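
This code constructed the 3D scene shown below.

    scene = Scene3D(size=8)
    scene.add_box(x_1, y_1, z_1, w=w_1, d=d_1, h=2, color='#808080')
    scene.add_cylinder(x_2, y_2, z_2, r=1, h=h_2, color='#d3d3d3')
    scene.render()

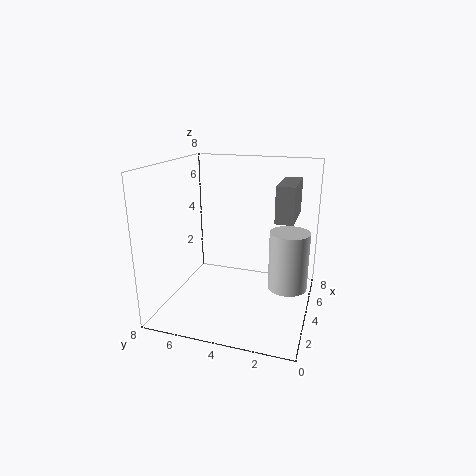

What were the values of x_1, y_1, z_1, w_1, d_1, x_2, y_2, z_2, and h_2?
x_1 = 4, y_1 = 1, z_1 = 5, w_1 = 3, d_1 = 1, x_2 = 3, y_2 = 1, z_2 = 2, h_2 = 3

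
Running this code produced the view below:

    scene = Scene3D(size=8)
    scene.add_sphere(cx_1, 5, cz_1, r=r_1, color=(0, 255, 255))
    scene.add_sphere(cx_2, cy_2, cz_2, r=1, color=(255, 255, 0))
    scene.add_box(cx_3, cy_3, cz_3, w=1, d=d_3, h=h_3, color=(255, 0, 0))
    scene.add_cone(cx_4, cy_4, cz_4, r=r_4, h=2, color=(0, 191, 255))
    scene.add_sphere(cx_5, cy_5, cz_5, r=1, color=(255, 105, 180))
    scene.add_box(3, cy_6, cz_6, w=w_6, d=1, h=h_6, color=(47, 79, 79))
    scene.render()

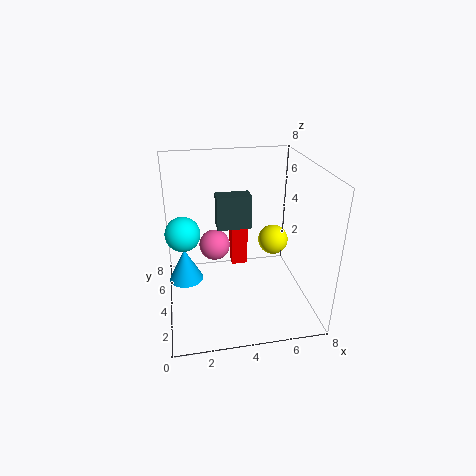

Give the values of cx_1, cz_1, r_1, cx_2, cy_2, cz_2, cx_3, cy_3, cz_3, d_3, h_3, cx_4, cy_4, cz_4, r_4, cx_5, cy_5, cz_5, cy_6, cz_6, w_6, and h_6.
cx_1 = 1, cz_1 = 4, r_1 = 1, cx_2 = 7, cy_2 = 7, cz_2 = 2, cx_3 = 4, cy_3 = 6, cz_3 = 1, d_3 = 1, h_3 = 3, cx_4 = 1, cy_4 = 5, cz_4 = 1, r_4 = 1, cx_5 = 3, cy_5 = 7, cz_5 = 2, cy_6 = 5, cz_6 = 4, w_6 = 2, h_6 = 2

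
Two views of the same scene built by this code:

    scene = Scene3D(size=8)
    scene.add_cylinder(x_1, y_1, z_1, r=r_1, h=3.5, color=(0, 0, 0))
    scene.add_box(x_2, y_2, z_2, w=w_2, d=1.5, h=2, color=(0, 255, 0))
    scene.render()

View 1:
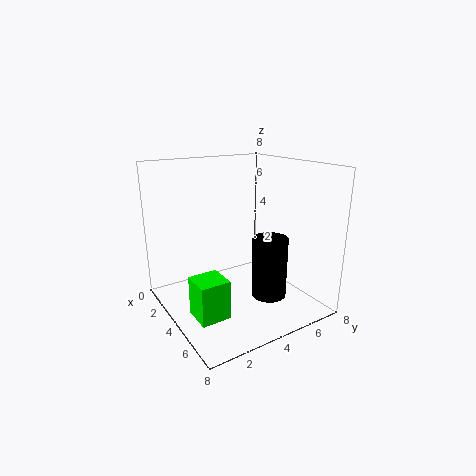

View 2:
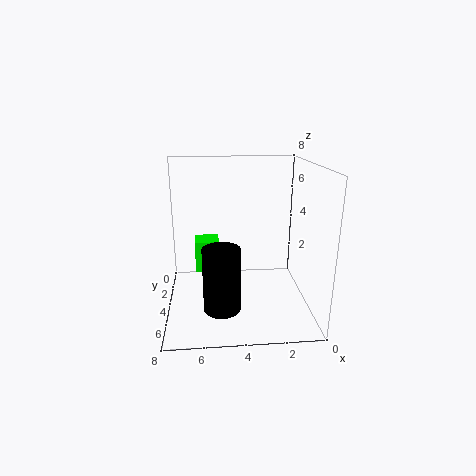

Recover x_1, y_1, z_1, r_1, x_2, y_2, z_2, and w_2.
x_1 = 5; y_1 = 5.5; z_1 = 0.5; r_1 = 1; x_2 = 5; y_2 = 0.5; z_2 = 1; w_2 = 1.5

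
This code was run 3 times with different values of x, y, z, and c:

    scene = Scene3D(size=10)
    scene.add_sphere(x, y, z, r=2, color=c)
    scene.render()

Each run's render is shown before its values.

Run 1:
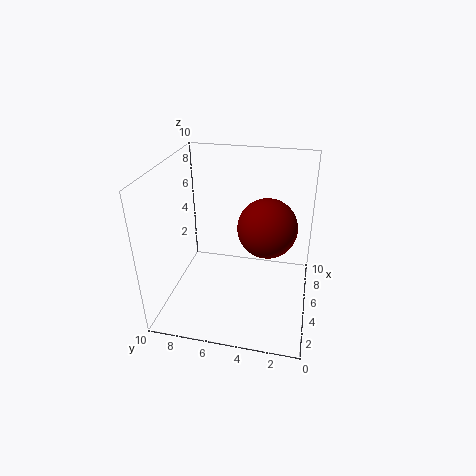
x = 5
y = 3
z = 6
c = 'maroon'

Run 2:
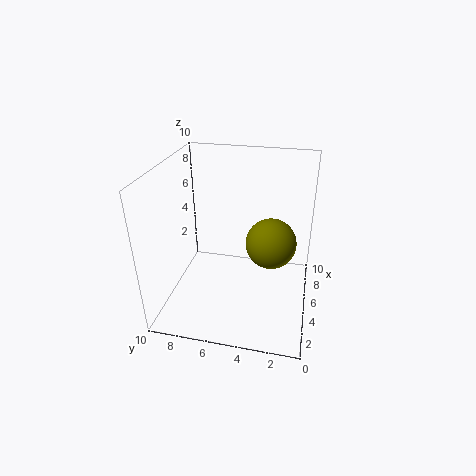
x = 8
y = 3
z = 3
c = 'olive'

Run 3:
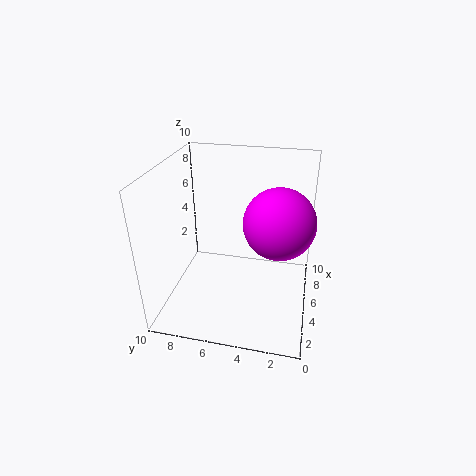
x = 2
y = 2
z = 8
c = 'magenta'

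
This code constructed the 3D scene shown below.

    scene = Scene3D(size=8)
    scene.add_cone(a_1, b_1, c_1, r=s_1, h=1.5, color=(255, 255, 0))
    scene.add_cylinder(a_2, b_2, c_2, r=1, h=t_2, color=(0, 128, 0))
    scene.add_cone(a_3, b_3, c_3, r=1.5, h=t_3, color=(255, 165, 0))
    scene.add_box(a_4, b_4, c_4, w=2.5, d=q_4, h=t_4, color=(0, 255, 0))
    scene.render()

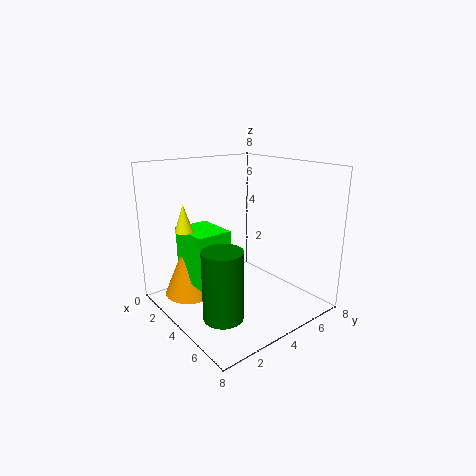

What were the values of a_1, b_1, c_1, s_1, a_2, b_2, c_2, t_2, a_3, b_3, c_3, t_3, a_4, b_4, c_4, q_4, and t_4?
a_1 = 2.5
b_1 = 1.5
c_1 = 4.5
s_1 = 0.5
a_2 = 6
b_2 = 1.5
c_2 = 1
t_2 = 3.5
a_3 = 2
b_3 = 2
c_3 = 0.5
t_3 = 3.5
a_4 = 1.5
b_4 = 1.5
c_4 = 1.5
q_4 = 2
t_4 = 3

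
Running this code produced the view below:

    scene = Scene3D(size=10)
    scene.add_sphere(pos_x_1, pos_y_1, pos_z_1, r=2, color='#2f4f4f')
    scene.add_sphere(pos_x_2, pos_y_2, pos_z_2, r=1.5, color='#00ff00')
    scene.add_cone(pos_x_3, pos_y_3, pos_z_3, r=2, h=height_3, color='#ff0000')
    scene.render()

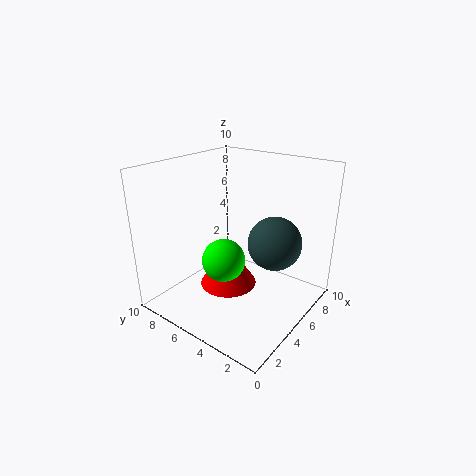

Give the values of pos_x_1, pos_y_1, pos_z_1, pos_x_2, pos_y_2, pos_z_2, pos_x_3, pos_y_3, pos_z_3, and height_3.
pos_x_1 = 7.5; pos_y_1 = 3.5; pos_z_1 = 4; pos_x_2 = 4; pos_y_2 = 5.5; pos_z_2 = 3.5; pos_x_3 = 4.5; pos_y_3 = 5.5; pos_z_3 = 1.5; height_3 = 3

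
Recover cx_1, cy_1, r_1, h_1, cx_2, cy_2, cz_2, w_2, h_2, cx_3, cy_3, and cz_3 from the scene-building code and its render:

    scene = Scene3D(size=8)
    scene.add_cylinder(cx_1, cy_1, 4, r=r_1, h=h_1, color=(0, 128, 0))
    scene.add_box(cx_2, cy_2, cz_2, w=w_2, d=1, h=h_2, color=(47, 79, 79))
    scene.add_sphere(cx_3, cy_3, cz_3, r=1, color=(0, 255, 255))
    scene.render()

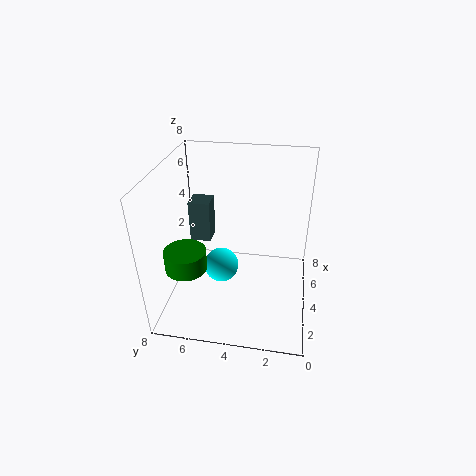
cx_1 = 1; cy_1 = 6; r_1 = 1; h_1 = 1; cx_2 = 2; cy_2 = 5; cz_2 = 5; w_2 = 1; h_2 = 2; cx_3 = 4; cy_3 = 5; cz_3 = 2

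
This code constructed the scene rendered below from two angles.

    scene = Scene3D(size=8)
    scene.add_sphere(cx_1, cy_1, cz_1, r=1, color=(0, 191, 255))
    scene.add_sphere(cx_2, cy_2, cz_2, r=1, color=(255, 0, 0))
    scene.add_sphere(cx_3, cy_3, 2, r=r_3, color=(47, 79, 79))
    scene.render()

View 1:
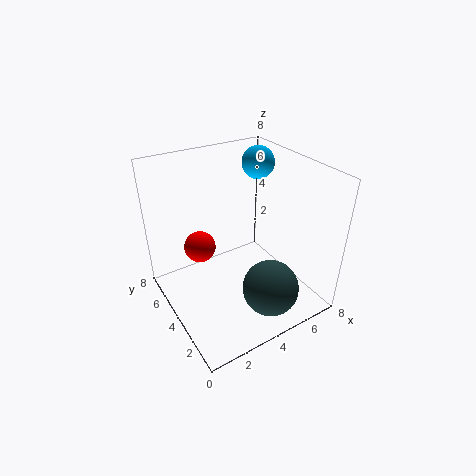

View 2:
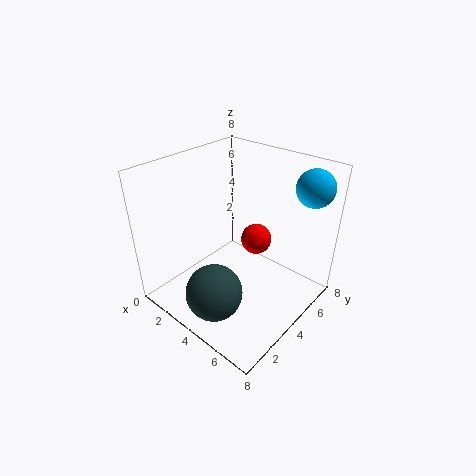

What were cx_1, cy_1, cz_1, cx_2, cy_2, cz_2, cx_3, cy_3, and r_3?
cx_1 = 7
cy_1 = 6.5
cz_1 = 7
cx_2 = 3
cy_2 = 7
cz_2 = 2
cx_3 = 4.5
cy_3 = 1.5
r_3 = 1.5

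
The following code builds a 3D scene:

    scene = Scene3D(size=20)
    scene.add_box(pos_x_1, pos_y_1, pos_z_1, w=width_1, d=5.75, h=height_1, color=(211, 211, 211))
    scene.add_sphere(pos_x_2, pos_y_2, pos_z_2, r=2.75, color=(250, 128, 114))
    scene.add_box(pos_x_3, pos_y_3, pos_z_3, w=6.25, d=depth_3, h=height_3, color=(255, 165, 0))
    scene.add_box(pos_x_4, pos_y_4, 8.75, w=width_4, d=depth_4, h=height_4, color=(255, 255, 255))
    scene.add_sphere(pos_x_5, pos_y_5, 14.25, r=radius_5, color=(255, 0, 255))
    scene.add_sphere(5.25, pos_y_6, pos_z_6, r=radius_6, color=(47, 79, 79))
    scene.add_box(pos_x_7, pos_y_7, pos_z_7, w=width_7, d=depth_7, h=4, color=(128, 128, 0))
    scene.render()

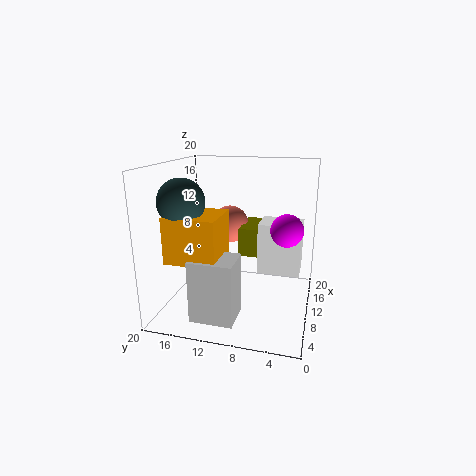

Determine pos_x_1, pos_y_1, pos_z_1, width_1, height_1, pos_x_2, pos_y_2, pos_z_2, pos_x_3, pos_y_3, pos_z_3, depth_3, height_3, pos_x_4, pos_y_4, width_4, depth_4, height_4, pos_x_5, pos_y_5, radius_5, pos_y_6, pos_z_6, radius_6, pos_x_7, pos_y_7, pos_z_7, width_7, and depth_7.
pos_x_1 = 2.25
pos_y_1 = 8.75
pos_z_1 = 0.75
width_1 = 4.75
height_1 = 8.25
pos_x_2 = 13.75
pos_y_2 = 12.25
pos_z_2 = 10.75
pos_x_3 = 2.75
pos_y_3 = 11
pos_z_3 = 8.25
depth_3 = 6.75
height_3 = 6
pos_x_4 = 2.5
pos_y_4 = 1
width_4 = 3.75
depth_4 = 4.75
height_4 = 5.75
pos_x_5 = 2
pos_y_5 = 2.5
radius_5 = 1.75
pos_y_6 = 16
pos_z_6 = 15.75
radius_6 = 3
pos_x_7 = 10.25
pos_y_7 = 4
pos_z_7 = 7.25
width_7 = 6.25
depth_7 = 6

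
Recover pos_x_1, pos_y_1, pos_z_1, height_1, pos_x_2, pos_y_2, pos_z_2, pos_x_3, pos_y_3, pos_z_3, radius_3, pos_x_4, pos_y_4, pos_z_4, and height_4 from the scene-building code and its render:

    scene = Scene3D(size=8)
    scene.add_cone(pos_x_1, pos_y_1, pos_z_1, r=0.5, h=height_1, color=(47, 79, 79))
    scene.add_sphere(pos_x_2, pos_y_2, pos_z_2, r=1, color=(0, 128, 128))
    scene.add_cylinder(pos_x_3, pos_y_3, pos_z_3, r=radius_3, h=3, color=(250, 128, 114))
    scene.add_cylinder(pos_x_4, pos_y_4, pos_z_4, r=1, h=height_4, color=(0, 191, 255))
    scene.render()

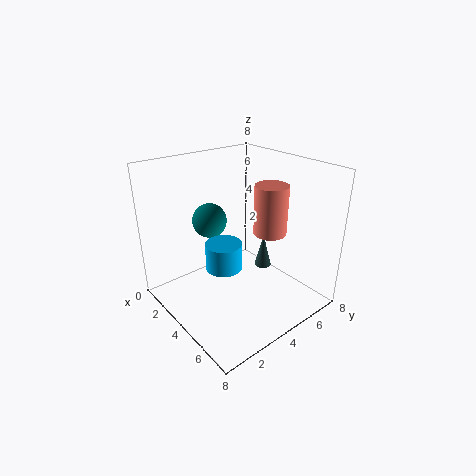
pos_x_1 = 4; pos_y_1 = 6; pos_z_1 = 1.5; height_1 = 2; pos_x_2 = 2; pos_y_2 = 3.5; pos_z_2 = 4.5; pos_x_3 = 4; pos_y_3 = 6.5; pos_z_3 = 3.5; radius_3 = 1; pos_x_4 = 4; pos_y_4 = 3; pos_z_4 = 2.5; height_4 = 1.5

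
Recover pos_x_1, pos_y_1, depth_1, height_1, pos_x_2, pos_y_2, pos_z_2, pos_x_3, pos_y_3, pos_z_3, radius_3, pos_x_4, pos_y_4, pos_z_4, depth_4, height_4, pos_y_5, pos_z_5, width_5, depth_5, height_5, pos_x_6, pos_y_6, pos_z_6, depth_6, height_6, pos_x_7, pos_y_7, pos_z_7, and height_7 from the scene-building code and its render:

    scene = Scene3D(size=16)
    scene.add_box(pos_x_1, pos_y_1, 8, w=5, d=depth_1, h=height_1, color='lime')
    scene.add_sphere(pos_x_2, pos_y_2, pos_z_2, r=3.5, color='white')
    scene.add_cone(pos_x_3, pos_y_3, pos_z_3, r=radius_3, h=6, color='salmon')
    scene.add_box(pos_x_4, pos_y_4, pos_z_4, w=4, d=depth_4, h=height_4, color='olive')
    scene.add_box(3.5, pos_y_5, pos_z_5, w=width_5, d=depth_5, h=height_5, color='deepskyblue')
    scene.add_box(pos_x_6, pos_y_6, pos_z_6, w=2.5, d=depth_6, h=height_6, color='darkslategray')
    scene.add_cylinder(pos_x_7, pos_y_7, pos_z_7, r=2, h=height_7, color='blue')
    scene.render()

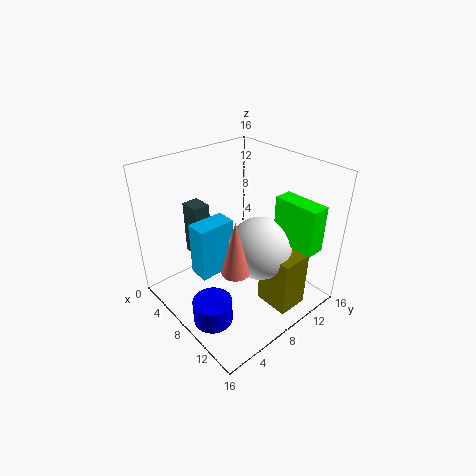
pos_x_1 = 10.5
pos_y_1 = 11
depth_1 = 2
height_1 = 5
pos_x_2 = 10
pos_y_2 = 9.5
pos_z_2 = 7
pos_x_3 = 10.5
pos_y_3 = 5.5
pos_z_3 = 6
radius_3 = 1.5
pos_x_4 = 10.5
pos_y_4 = 9
pos_z_4 = 0.5
depth_4 = 3.5
height_4 = 6.5
pos_y_5 = 4.5
pos_z_5 = 2.5
width_5 = 2.5
depth_5 = 4.5
height_5 = 6.5
pos_x_6 = 1
pos_y_6 = 5.5
pos_z_6 = 4
depth_6 = 2
height_6 = 6.5
pos_x_7 = 11
pos_y_7 = 2
pos_z_7 = 2
height_7 = 2.5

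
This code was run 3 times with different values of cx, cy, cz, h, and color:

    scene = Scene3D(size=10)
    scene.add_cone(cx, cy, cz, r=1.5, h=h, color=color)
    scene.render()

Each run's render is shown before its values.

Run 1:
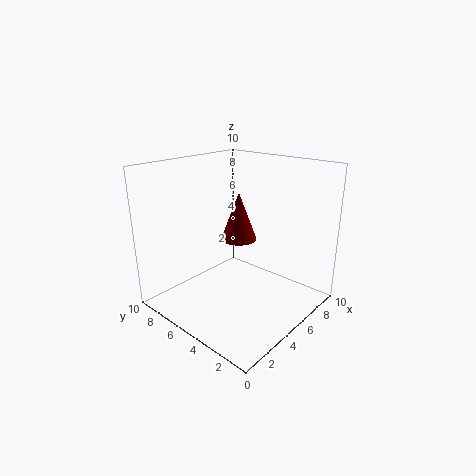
cx = 8.5; cy = 8; cz = 3; h = 4; color = 'maroon'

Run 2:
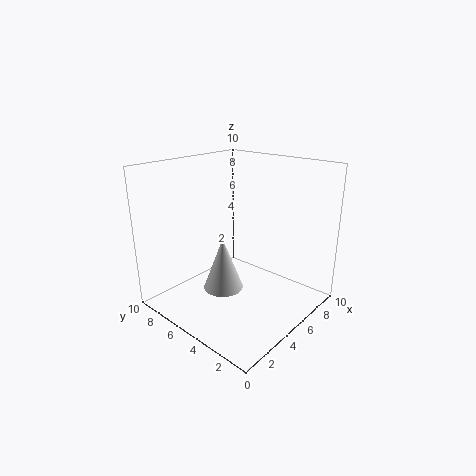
cx = 5; cy = 6.5; cz = 0.5; h = 4; color = 'lightgray'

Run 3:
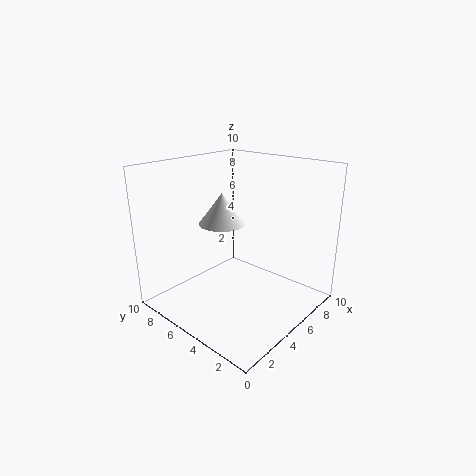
cx = 3.5; cy = 5; cz = 6.5; h = 2; color = 'white'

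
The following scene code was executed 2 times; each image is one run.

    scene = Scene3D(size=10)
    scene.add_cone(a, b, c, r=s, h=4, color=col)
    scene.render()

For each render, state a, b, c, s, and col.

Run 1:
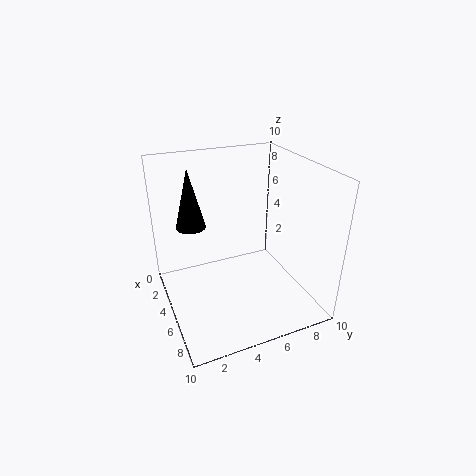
a = 4
b = 2
c = 6
s = 1
col = 'black'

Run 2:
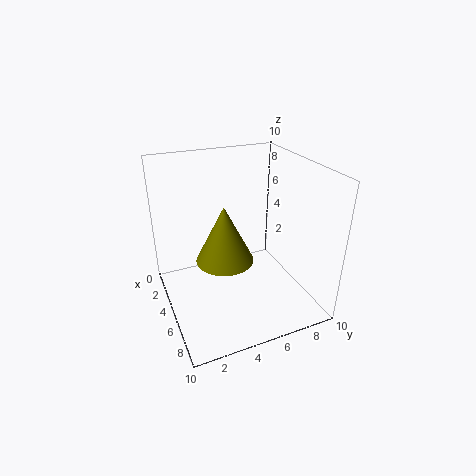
a = 5
b = 4
c = 3.5
s = 2
col = 'olive'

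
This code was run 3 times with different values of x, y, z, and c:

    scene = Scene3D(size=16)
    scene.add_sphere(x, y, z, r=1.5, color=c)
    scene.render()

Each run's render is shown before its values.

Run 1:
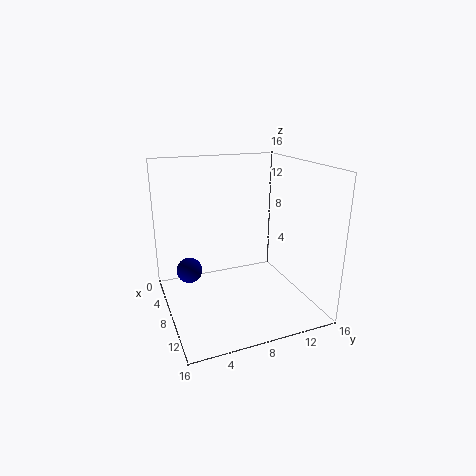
x = 5
y = 3
z = 3.5
c = 'navy'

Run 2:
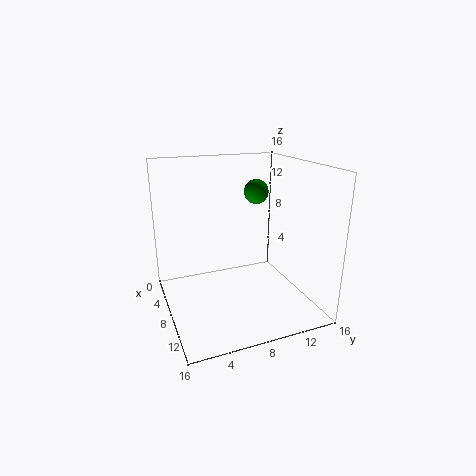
x = 4
y = 12
z = 12
c = 'green'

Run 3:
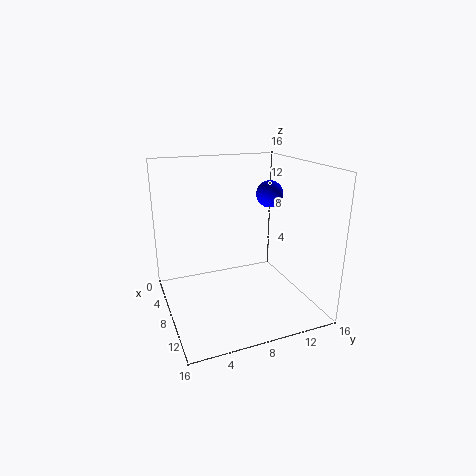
x = 7.5
y = 12
z = 12.5
c = 'blue'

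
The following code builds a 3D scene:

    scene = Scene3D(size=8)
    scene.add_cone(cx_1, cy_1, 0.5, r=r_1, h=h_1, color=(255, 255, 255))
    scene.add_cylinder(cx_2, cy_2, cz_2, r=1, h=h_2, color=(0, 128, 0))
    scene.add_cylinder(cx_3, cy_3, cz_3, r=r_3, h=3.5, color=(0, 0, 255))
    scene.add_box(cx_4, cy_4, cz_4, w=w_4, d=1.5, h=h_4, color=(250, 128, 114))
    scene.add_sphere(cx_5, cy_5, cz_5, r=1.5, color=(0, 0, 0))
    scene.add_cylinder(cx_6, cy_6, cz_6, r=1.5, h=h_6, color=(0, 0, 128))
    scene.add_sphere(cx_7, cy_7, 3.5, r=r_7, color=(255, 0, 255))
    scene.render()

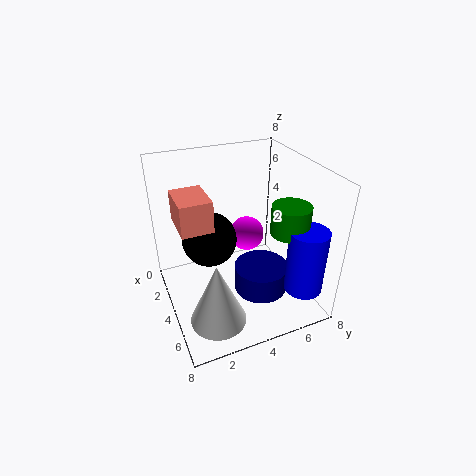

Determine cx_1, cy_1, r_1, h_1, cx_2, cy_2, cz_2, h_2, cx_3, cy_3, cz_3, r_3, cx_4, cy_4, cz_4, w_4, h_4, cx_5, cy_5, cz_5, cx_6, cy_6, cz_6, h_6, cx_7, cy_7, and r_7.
cx_1 = 6, cy_1 = 2, r_1 = 1.5, h_1 = 3.5, cx_2 = 6, cy_2 = 6, cz_2 = 5, h_2 = 1.5, cx_3 = 7, cy_3 = 6.5, cz_3 = 2, r_3 = 1, cx_4 = 4, cy_4 = 0.5, cz_4 = 6, w_4 = 2, h_4 = 1.5, cx_5 = 3.5, cy_5 = 2.5, cz_5 = 4, cx_6 = 5, cy_6 = 5, cz_6 = 1, h_6 = 1.5, cx_7 = 3, cy_7 = 5, r_7 = 1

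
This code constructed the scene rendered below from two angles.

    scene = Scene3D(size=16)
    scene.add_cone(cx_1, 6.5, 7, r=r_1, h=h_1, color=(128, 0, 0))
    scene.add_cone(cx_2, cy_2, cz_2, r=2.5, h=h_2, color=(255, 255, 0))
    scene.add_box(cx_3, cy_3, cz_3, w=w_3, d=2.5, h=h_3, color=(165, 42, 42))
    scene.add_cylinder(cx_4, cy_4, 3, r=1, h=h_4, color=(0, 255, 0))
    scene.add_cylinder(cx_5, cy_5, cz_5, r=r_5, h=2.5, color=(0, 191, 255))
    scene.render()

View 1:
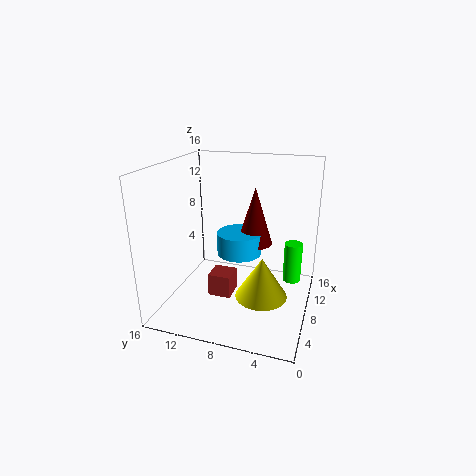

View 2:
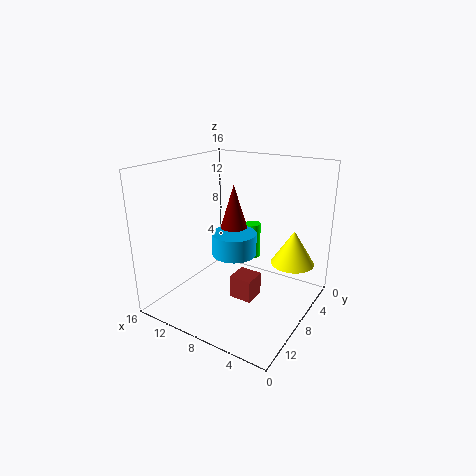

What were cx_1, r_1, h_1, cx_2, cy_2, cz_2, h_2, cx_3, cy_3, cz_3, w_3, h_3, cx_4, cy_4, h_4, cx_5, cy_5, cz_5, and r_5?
cx_1 = 9.5
r_1 = 2
h_1 = 6.5
cx_2 = 3
cy_2 = 4
cz_2 = 4.5
h_2 = 4
cx_3 = 5
cy_3 = 8
cz_3 = 2
w_3 = 2.5
h_3 = 2.5
cx_4 = 9.5
cy_4 = 2
h_4 = 4.5
cx_5 = 8.5
cy_5 = 8
cz_5 = 6
r_5 = 2.5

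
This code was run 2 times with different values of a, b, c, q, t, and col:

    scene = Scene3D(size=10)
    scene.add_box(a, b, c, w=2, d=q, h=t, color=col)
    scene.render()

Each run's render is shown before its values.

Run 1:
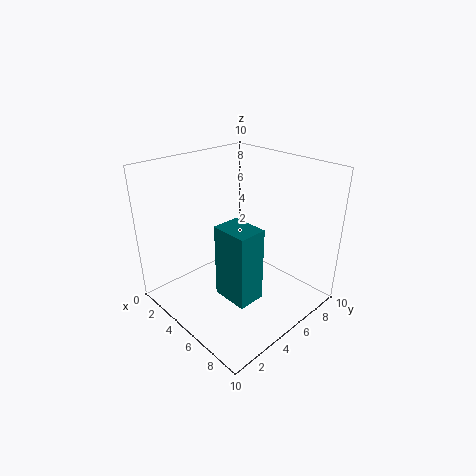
a = 8
b = 0.5
c = 4.5
q = 1.5
t = 4
col = 'teal'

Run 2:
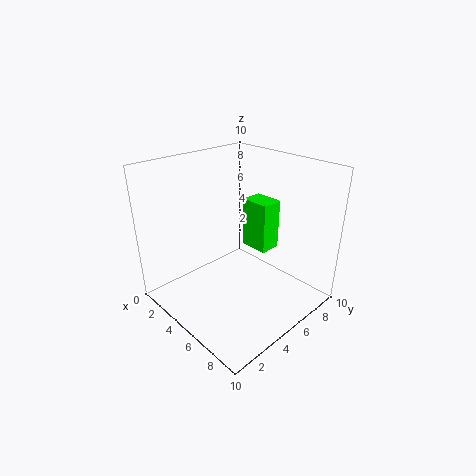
a = 4.5
b = 6
c = 4
q = 1.5
t = 3.5
col = 'lime'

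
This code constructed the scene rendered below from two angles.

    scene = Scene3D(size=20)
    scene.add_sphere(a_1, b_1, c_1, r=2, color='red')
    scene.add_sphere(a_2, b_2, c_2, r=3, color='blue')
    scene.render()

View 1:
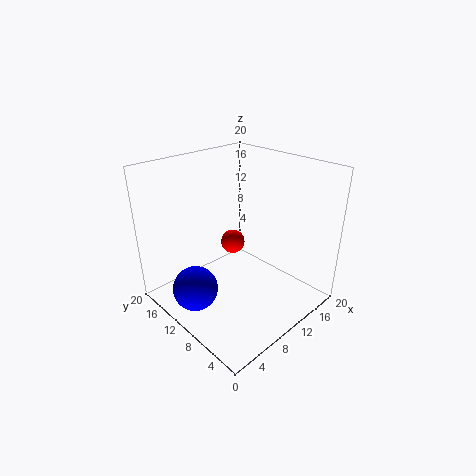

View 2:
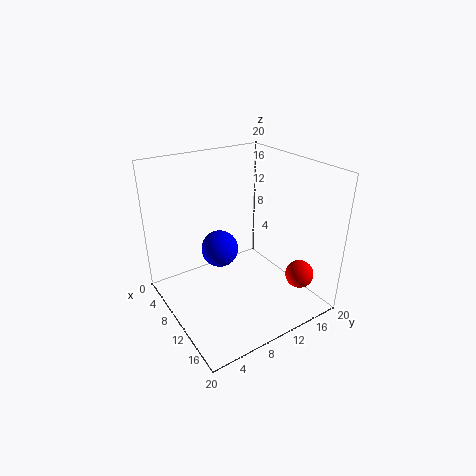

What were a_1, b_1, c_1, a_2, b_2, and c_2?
a_1 = 15.5, b_1 = 17, c_1 = 4.5, a_2 = 3, b_2 = 11, c_2 = 4.5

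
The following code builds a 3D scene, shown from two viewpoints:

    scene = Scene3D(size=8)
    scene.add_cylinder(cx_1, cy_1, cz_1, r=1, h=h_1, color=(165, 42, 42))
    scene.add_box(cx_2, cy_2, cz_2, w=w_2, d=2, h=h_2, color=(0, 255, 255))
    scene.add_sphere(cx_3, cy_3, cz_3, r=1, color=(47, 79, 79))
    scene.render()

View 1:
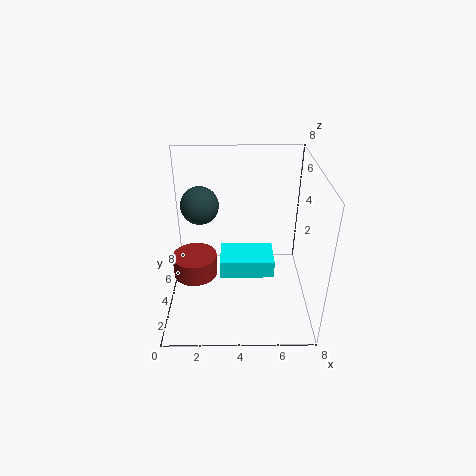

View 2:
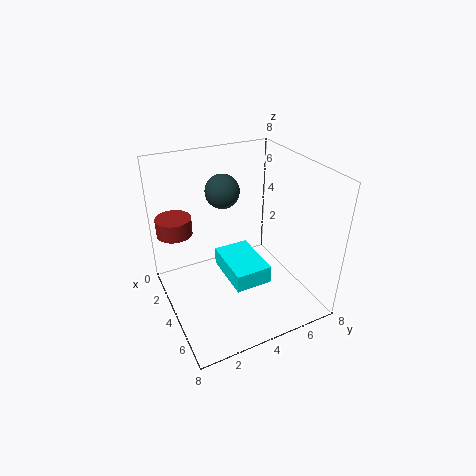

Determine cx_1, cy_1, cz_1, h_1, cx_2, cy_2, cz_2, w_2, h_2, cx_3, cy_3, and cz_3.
cx_1 = 2, cy_1 = 1, cz_1 = 4, h_1 = 1, cx_2 = 3, cy_2 = 3, cz_2 = 2, w_2 = 3, h_2 = 1, cx_3 = 2, cy_3 = 4, cz_3 = 6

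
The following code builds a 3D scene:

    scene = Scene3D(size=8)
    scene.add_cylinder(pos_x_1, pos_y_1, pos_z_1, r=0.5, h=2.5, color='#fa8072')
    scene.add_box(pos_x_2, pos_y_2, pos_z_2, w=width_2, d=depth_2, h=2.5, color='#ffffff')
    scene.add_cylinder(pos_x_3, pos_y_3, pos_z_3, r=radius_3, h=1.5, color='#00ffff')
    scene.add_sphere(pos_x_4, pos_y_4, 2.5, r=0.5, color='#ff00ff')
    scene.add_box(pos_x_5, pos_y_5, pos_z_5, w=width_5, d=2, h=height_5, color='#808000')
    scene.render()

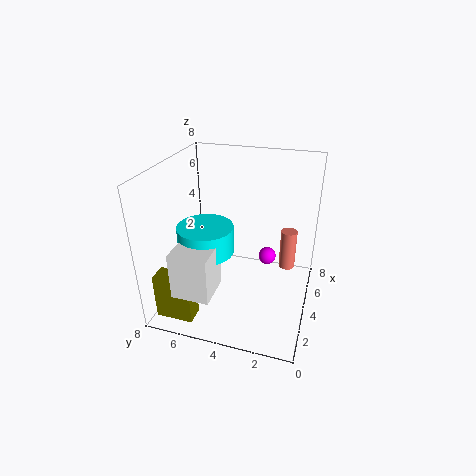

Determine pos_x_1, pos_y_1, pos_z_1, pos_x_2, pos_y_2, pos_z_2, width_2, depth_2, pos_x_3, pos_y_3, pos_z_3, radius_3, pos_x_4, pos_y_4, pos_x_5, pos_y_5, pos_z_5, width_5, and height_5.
pos_x_1 = 6.5, pos_y_1 = 1.5, pos_z_1 = 1, pos_x_2 = 0.5, pos_y_2 = 4.5, pos_z_2 = 2, width_2 = 2, depth_2 = 2, pos_x_3 = 3, pos_y_3 = 5.5, pos_z_3 = 3.5, radius_3 = 1.5, pos_x_4 = 5, pos_y_4 = 2.5, pos_x_5 = 0.5, pos_y_5 = 5.5, pos_z_5 = 0.5, width_5 = 1, height_5 = 2.5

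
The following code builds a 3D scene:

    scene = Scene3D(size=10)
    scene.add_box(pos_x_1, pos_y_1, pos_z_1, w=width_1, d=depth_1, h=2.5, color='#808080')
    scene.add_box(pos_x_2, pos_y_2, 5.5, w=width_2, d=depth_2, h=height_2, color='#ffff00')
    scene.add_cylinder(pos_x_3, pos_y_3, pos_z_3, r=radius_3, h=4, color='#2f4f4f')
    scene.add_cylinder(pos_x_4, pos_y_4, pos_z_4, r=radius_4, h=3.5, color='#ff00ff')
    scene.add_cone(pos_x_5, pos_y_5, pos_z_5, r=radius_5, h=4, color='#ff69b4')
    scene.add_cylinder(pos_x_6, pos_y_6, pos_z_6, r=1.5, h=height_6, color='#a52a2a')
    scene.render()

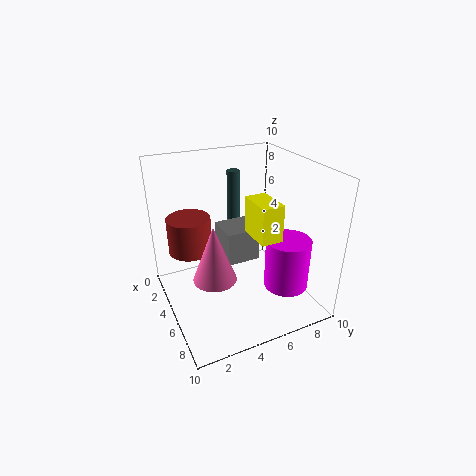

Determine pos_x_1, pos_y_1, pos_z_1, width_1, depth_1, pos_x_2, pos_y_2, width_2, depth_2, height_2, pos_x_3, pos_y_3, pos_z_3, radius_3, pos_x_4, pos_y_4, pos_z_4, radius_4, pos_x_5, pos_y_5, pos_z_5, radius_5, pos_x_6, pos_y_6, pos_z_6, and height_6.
pos_x_1 = 2; pos_y_1 = 4.5; pos_z_1 = 2.5; width_1 = 2.5; depth_1 = 2.5; pos_x_2 = 5; pos_y_2 = 5.5; width_2 = 2.5; depth_2 = 1.5; height_2 = 2.5; pos_x_3 = 1; pos_y_3 = 6.5; pos_z_3 = 4.5; radius_3 = 0.5; pos_x_4 = 7.5; pos_y_4 = 7.5; pos_z_4 = 2; radius_4 = 1.5; pos_x_5 = 5.5; pos_y_5 = 3; pos_z_5 = 2.5; radius_5 = 1.5; pos_x_6 = 3.5; pos_y_6 = 2; pos_z_6 = 4; height_6 = 2.5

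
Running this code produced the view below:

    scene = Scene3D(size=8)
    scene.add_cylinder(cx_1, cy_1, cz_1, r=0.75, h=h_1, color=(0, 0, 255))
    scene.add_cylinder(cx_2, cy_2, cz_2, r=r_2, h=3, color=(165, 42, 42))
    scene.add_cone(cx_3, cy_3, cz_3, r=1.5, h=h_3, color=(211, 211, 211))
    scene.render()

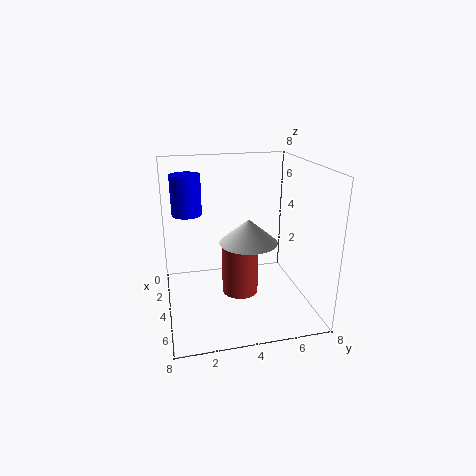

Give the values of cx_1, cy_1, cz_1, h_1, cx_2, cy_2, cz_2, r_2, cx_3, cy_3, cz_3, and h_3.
cx_1 = 4.5
cy_1 = 1.25
cz_1 = 5.75
h_1 = 2
cx_2 = 4.5
cy_2 = 4
cz_2 = 1
r_2 = 1
cx_3 = 5.25
cy_3 = 4.25
cz_3 = 4.25
h_3 = 1.25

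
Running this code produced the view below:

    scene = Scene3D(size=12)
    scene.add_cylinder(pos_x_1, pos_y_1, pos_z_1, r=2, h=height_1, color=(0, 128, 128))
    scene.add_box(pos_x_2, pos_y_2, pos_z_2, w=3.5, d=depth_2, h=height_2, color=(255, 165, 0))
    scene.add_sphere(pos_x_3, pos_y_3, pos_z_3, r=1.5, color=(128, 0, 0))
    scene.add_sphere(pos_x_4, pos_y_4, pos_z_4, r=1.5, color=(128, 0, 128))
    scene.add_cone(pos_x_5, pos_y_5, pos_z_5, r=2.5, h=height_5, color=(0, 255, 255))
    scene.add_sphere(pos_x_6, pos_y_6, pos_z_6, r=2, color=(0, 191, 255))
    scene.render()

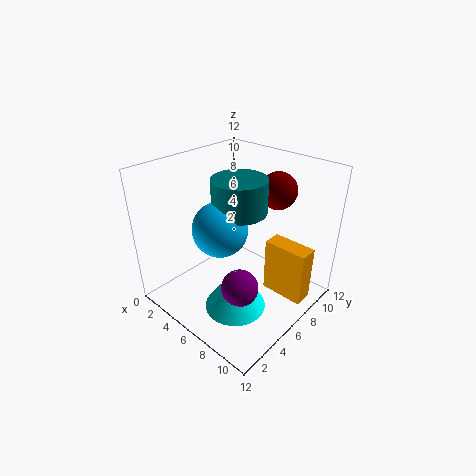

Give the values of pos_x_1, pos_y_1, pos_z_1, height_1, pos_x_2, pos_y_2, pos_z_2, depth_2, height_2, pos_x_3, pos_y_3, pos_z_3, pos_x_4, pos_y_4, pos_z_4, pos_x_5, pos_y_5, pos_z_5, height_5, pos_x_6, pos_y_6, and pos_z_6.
pos_x_1 = 7.5, pos_y_1 = 4.5, pos_z_1 = 9.5, height_1 = 2.5, pos_x_2 = 8.5, pos_y_2 = 6.5, pos_z_2 = 2, depth_2 = 1.5, height_2 = 4.5, pos_x_3 = 8, pos_y_3 = 8.5, pos_z_3 = 10, pos_x_4 = 8, pos_y_4 = 4, pos_z_4 = 3, pos_x_5 = 7.5, pos_y_5 = 4, pos_z_5 = 1, height_5 = 3.5, pos_x_6 = 7, pos_y_6 = 3, pos_z_6 = 8.5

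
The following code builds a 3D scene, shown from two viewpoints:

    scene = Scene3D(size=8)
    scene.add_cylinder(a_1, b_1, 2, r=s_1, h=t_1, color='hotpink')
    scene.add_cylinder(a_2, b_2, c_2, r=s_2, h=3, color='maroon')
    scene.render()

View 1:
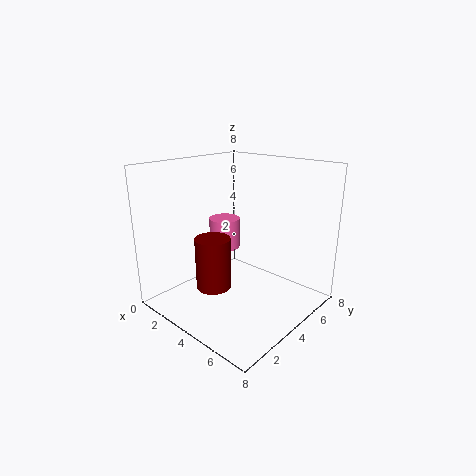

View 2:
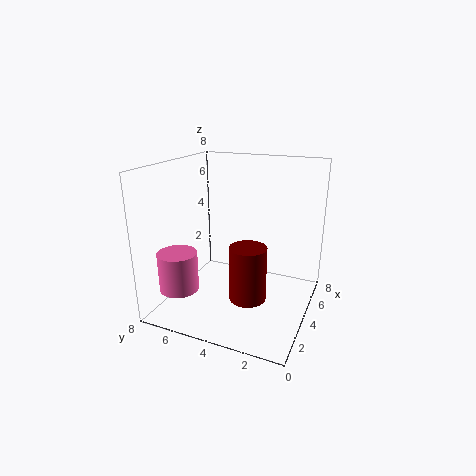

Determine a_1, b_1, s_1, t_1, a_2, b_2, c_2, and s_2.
a_1 = 1, b_1 = 6, s_1 = 1, t_1 = 2, a_2 = 3, b_2 = 3, c_2 = 1, s_2 = 1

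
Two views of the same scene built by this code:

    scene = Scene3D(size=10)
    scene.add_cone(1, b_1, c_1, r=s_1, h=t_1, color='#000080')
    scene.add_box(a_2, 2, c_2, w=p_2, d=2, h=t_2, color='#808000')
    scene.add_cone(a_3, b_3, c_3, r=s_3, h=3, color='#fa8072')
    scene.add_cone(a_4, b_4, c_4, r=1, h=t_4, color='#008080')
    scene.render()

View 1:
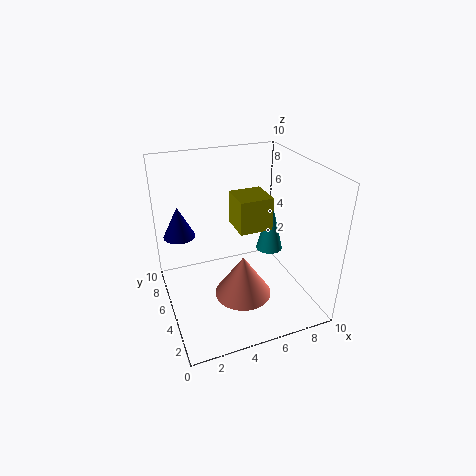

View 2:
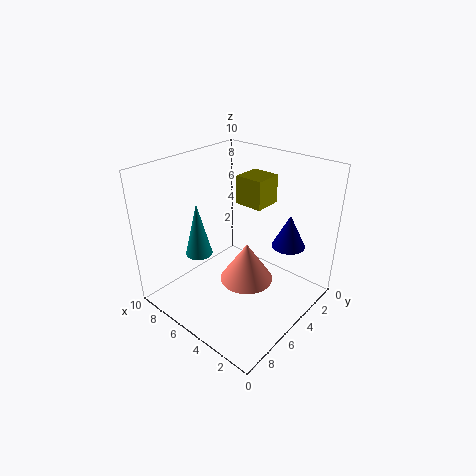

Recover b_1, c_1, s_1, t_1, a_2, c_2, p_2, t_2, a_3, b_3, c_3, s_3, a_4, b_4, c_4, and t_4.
b_1 = 5; c_1 = 6; s_1 = 1; t_1 = 2; a_2 = 4; c_2 = 7; p_2 = 2; t_2 = 2; a_3 = 5; b_3 = 4; c_3 = 1; s_3 = 2; a_4 = 8; b_4 = 6; c_4 = 3; t_4 = 4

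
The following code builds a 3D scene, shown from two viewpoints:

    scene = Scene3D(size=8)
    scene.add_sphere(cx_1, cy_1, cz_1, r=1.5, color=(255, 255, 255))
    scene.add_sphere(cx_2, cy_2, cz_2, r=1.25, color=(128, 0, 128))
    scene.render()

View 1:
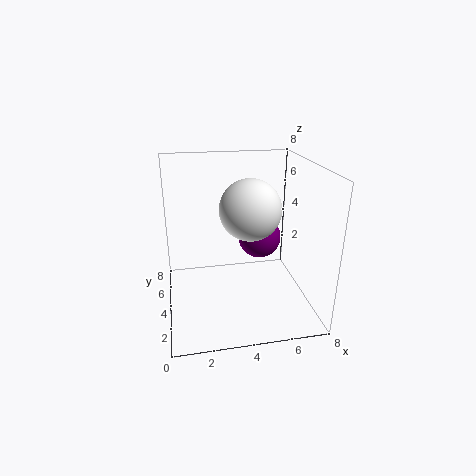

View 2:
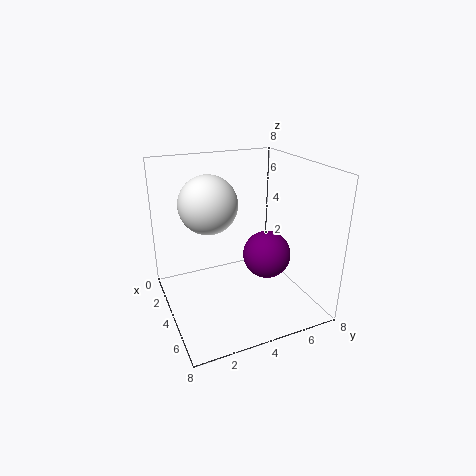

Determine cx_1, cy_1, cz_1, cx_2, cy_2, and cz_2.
cx_1 = 4.25, cy_1 = 2.25, cz_1 = 6.25, cx_2 = 5.5, cy_2 = 5, cz_2 = 3.5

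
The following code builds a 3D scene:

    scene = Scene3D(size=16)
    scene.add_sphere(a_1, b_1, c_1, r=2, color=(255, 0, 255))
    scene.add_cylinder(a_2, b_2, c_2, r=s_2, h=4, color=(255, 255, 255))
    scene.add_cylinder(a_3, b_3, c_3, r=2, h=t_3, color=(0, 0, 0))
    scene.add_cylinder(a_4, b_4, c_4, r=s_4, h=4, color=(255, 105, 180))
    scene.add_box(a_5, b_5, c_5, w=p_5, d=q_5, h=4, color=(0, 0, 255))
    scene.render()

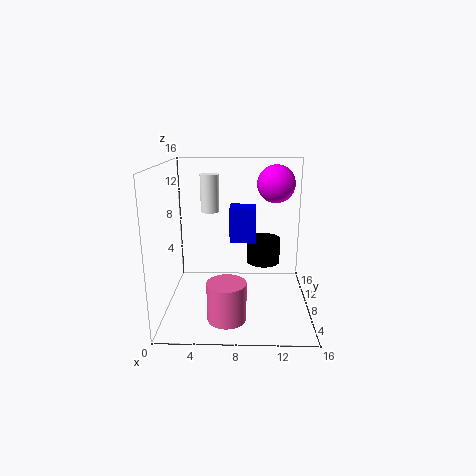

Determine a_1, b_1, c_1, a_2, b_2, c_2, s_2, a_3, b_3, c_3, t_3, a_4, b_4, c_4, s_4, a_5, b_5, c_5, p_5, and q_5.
a_1 = 12; b_1 = 8; c_1 = 14; a_2 = 5; b_2 = 8; c_2 = 11; s_2 = 1; a_3 = 11; b_3 = 11; c_3 = 4; t_3 = 3; a_4 = 7; b_4 = 3; c_4 = 1; s_4 = 2; a_5 = 7; b_5 = 9; c_5 = 7; p_5 = 3; q_5 = 3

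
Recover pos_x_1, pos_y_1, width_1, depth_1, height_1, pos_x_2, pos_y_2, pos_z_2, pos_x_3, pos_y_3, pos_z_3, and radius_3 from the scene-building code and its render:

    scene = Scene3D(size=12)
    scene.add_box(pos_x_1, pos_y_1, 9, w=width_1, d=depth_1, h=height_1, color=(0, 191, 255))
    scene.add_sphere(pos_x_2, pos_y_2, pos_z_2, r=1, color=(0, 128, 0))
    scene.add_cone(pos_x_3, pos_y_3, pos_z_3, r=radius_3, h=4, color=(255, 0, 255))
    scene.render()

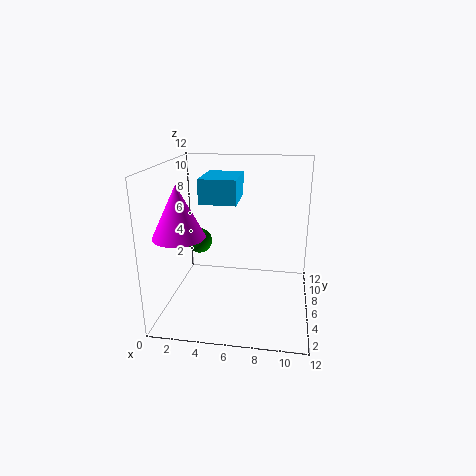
pos_x_1 = 3, pos_y_1 = 5, width_1 = 3, depth_1 = 4, height_1 = 2, pos_x_2 = 3, pos_y_2 = 5, pos_z_2 = 6, pos_x_3 = 2, pos_y_3 = 3, pos_z_3 = 7, radius_3 = 2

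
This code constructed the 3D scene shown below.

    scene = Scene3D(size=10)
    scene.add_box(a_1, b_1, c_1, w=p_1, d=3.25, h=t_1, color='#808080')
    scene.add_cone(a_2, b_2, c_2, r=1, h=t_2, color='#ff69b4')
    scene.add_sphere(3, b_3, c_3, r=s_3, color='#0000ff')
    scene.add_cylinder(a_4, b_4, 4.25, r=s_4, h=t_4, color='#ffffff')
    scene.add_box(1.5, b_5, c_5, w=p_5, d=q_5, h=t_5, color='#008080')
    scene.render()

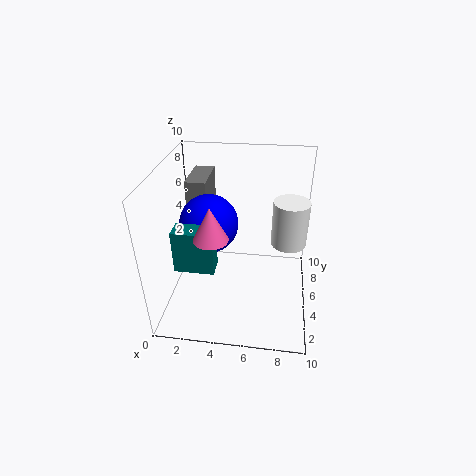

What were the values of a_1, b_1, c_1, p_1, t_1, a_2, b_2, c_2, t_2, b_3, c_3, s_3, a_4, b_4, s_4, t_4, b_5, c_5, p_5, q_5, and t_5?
a_1 = 1; b_1 = 6.5; c_1 = 4.75; p_1 = 1.5; t_1 = 3.5; a_2 = 4; b_2 = 1.25; c_2 = 7.25; t_2 = 2; b_3 = 5; c_3 = 6; s_3 = 2; a_4 = 8.5; b_4 = 6; s_4 = 1.25; t_4 = 3.25; b_5 = 1.5; c_5 = 4.5; p_5 = 2.5; q_5 = 1.25; t_5 = 2.75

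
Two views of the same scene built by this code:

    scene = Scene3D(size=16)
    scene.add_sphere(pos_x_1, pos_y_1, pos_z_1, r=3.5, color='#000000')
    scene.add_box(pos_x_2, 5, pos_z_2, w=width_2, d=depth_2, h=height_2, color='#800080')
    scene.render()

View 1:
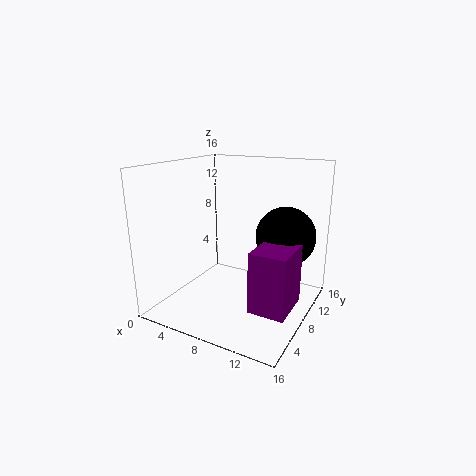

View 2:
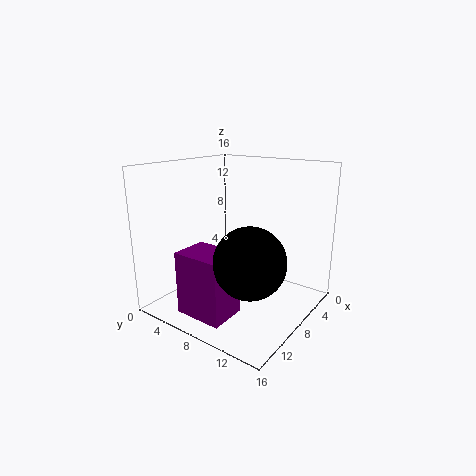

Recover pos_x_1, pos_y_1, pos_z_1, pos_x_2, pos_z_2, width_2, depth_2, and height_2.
pos_x_1 = 12; pos_y_1 = 12.25; pos_z_1 = 7.5; pos_x_2 = 10.75; pos_z_2 = 1; width_2 = 4; depth_2 = 5.25; height_2 = 6.75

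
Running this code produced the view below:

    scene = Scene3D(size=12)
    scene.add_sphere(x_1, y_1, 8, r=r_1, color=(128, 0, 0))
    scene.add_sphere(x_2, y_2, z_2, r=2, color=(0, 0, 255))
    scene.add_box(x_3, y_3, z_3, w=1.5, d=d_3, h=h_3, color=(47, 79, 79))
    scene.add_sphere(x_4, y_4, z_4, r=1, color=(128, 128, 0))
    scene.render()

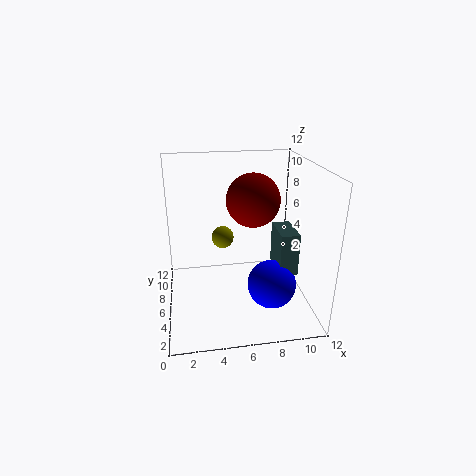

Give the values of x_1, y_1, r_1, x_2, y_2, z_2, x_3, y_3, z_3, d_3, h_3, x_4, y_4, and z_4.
x_1 = 8, y_1 = 9.5, r_1 = 2.5, x_2 = 8.5, y_2 = 4, z_2 = 2.5, x_3 = 9, y_3 = 3.5, z_3 = 3.5, d_3 = 3, h_3 = 3.5, x_4 = 5, y_4 = 8.5, z_4 = 5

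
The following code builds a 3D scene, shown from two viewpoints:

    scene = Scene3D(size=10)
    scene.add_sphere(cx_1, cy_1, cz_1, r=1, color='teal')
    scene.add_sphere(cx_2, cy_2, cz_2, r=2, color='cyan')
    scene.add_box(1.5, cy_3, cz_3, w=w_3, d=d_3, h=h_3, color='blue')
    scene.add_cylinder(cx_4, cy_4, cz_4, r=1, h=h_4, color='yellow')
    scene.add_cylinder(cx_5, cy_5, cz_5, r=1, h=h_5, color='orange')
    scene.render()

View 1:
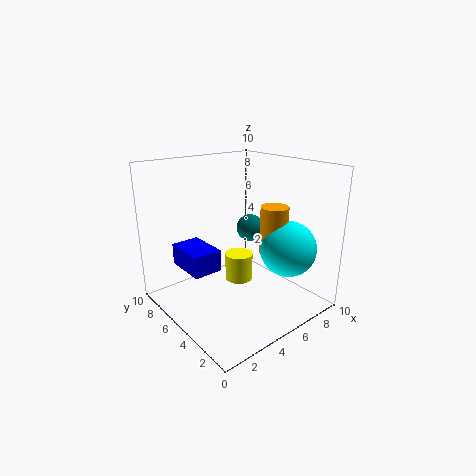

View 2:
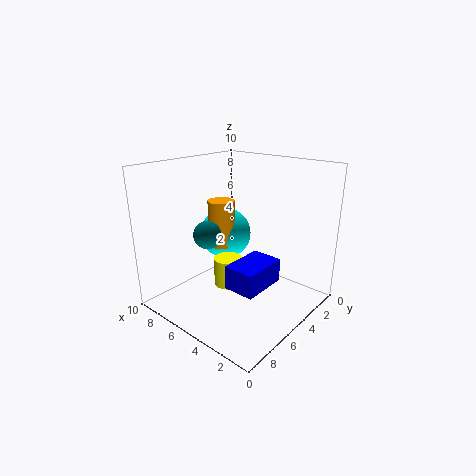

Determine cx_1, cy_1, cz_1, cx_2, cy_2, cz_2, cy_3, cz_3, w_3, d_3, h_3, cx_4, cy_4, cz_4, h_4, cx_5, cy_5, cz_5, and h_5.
cx_1 = 7
cy_1 = 6
cz_1 = 5
cx_2 = 8
cy_2 = 3
cz_2 = 4
cy_3 = 5
cz_3 = 3
w_3 = 2
d_3 = 3
h_3 = 1.5
cx_4 = 5.5
cy_4 = 5.5
cz_4 = 1.5
h_4 = 2
cx_5 = 7.5
cy_5 = 4
cz_5 = 3.5
h_5 = 3.5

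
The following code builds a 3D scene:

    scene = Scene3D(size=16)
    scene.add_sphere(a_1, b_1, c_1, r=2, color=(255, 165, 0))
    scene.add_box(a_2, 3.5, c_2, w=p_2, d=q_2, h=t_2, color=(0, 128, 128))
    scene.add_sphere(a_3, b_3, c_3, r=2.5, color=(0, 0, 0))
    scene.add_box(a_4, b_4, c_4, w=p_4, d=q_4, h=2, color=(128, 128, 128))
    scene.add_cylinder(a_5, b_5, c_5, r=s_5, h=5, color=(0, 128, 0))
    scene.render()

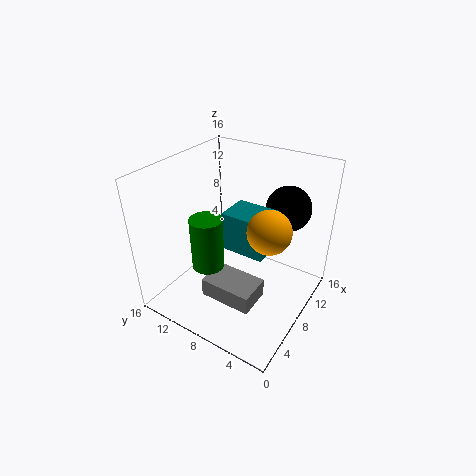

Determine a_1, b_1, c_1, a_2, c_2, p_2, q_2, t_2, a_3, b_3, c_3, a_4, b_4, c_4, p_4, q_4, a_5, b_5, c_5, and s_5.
a_1 = 4.5; b_1 = 2.5; c_1 = 12.5; a_2 = 5; c_2 = 8.5; p_2 = 3.5; q_2 = 4.5; t_2 = 4; a_3 = 12; b_3 = 4; c_3 = 11; a_4 = 2.5; b_4 = 3.5; c_4 = 3.5; p_4 = 3.5; q_4 = 5.5; a_5 = 2; b_5 = 7.5; c_5 = 8.5; s_5 = 1.5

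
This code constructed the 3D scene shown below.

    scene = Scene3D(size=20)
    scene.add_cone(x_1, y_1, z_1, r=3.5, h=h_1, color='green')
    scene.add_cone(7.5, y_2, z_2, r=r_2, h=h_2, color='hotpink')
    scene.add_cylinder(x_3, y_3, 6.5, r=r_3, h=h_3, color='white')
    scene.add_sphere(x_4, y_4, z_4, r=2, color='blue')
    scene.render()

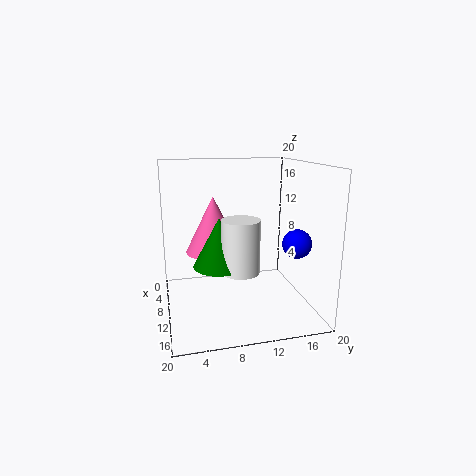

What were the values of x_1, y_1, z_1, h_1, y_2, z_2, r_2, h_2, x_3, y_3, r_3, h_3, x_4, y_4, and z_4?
x_1 = 12, y_1 = 7, z_1 = 7, h_1 = 6.5, y_2 = 7, z_2 = 7.5, r_2 = 4, h_2 = 8, x_3 = 13.5, y_3 = 9.5, r_3 = 2.5, h_3 = 7, x_4 = 13, y_4 = 17.5, z_4 = 9.5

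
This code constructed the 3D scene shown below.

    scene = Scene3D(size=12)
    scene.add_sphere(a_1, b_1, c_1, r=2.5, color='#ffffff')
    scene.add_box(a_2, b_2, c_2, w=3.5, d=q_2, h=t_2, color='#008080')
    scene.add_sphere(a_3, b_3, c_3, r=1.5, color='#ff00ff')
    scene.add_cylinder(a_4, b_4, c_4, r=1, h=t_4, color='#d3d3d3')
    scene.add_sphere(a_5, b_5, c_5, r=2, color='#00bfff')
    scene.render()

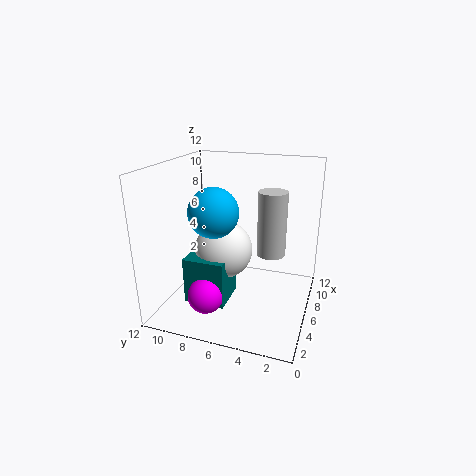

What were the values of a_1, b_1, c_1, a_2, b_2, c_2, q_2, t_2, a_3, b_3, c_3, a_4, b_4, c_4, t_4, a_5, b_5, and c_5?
a_1 = 6.5; b_1 = 7.5; c_1 = 4.5; a_2 = 3.5; b_2 = 6.5; c_2 = 0.5; q_2 = 3.5; t_2 = 4; a_3 = 3.5; b_3 = 8; c_3 = 1.5; a_4 = 3; b_4 = 2.5; c_4 = 6.5; t_4 = 4.5; a_5 = 4.5; b_5 = 7.5; c_5 = 8.5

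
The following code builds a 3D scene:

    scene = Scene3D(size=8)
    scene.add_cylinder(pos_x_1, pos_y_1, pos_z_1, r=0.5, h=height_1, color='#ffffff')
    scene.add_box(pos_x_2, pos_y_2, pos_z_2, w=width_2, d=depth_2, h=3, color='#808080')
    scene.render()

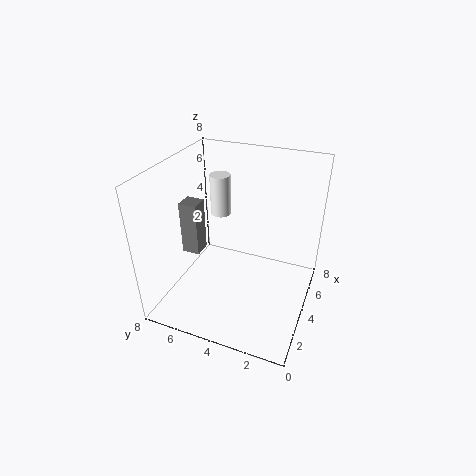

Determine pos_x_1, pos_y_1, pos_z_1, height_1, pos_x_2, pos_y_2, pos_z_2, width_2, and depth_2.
pos_x_1 = 3
pos_y_1 = 4.5
pos_z_1 = 6
height_1 = 2
pos_x_2 = 3
pos_y_2 = 6
pos_z_2 = 3
width_2 = 1
depth_2 = 1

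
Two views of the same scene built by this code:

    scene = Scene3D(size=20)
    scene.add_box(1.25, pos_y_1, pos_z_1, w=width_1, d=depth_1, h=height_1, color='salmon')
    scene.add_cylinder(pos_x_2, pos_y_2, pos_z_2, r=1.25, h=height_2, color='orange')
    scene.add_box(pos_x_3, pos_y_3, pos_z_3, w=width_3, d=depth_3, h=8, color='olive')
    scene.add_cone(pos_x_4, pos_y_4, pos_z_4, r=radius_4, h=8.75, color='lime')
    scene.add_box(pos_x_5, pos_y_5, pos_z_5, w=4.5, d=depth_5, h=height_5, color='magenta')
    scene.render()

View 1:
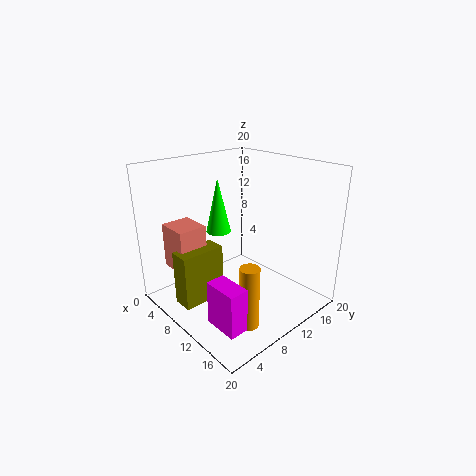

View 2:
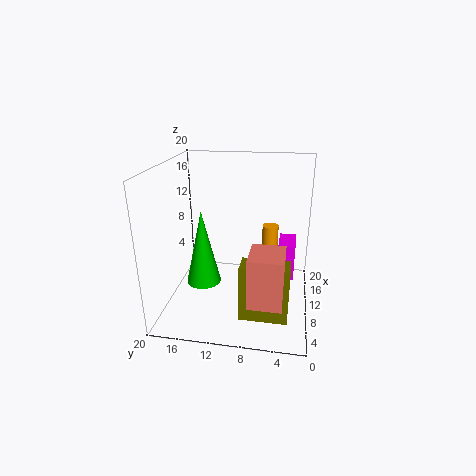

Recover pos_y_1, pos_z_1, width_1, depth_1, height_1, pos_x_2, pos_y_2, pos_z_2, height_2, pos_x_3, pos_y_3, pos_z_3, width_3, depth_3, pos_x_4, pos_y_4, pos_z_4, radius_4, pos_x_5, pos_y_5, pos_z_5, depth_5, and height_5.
pos_y_1 = 3.25
pos_z_1 = 4.75
width_1 = 4.75
depth_1 = 4.25
height_1 = 6.5
pos_x_2 = 16.5
pos_y_2 = 6
pos_z_2 = 1.25
height_2 = 8.25
pos_x_3 = 4.75
pos_y_3 = 2.5
pos_z_3 = 0.25
width_3 = 3
depth_3 = 6.5
pos_x_4 = 2.25
pos_y_4 = 12.75
pos_z_4 = 7.75
radius_4 = 2
pos_x_5 = 13.25
pos_y_5 = 2
pos_z_5 = 2
depth_5 = 2.5
height_5 = 5.75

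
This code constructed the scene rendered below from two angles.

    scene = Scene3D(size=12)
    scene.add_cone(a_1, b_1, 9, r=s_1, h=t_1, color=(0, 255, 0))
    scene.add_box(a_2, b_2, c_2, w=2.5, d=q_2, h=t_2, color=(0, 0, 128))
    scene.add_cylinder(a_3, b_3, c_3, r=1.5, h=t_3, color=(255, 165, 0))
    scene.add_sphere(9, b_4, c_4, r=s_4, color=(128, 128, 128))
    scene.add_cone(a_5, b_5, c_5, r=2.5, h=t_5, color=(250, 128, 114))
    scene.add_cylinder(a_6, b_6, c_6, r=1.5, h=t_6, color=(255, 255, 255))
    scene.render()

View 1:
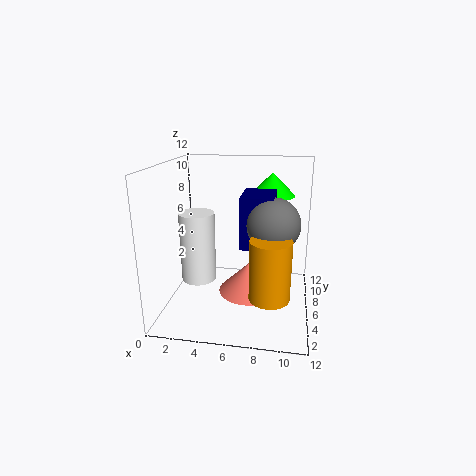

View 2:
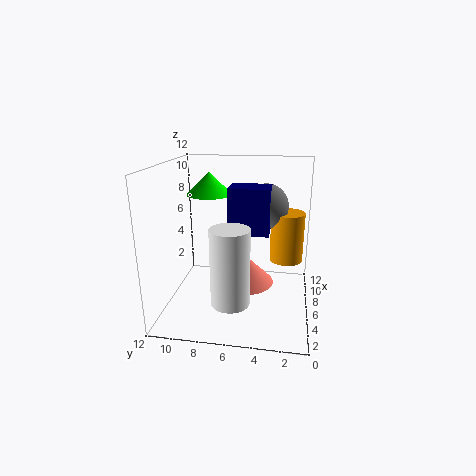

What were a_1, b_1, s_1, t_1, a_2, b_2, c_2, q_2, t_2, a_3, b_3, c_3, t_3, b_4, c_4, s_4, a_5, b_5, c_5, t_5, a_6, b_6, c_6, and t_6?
a_1 = 8.5, b_1 = 9, s_1 = 2, t_1 = 2, a_2 = 6.5, b_2 = 3.5, c_2 = 6, q_2 = 3.5, t_2 = 4, a_3 = 9, b_3 = 2, c_3 = 3, t_3 = 4.5, b_4 = 4, c_4 = 8, s_4 = 2, a_5 = 7, b_5 = 5.5, c_5 = 1.5, t_5 = 2.5, a_6 = 2.5, b_6 = 6, c_6 = 2, t_6 = 6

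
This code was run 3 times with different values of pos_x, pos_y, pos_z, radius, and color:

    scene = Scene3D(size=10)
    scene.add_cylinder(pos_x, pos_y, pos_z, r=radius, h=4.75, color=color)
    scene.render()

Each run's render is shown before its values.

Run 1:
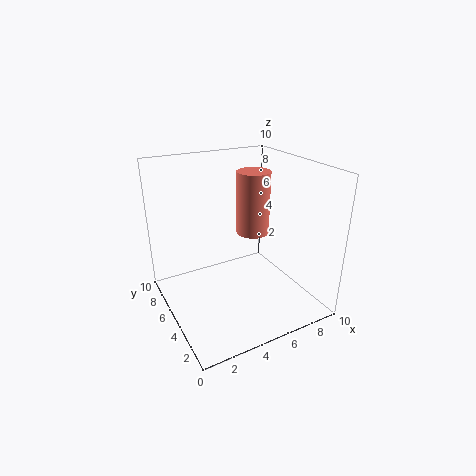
pos_x = 7.25; pos_y = 6.75; pos_z = 4.25; radius = 1.25; color = 'salmon'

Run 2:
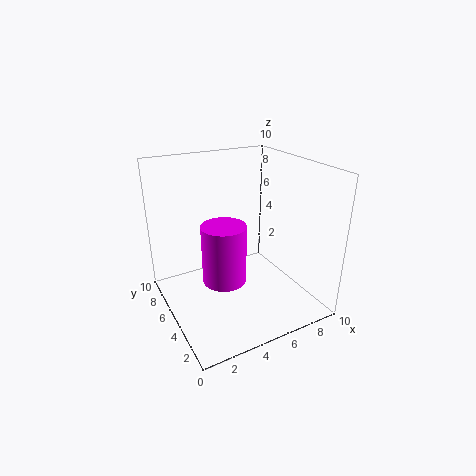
pos_x = 5; pos_y = 7.25; pos_z = 0.25; radius = 1.75; color = 'magenta'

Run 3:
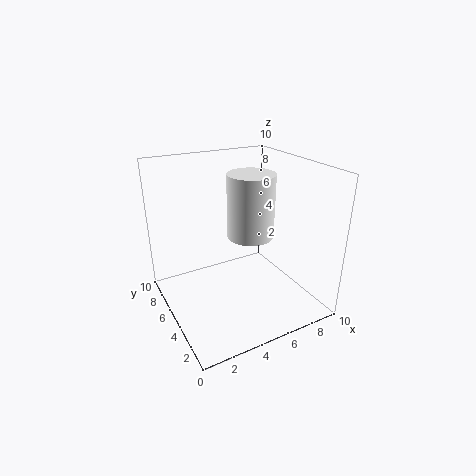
pos_x = 6.75; pos_y = 6.25; pos_z = 4.25; radius = 1.75; color = 'white'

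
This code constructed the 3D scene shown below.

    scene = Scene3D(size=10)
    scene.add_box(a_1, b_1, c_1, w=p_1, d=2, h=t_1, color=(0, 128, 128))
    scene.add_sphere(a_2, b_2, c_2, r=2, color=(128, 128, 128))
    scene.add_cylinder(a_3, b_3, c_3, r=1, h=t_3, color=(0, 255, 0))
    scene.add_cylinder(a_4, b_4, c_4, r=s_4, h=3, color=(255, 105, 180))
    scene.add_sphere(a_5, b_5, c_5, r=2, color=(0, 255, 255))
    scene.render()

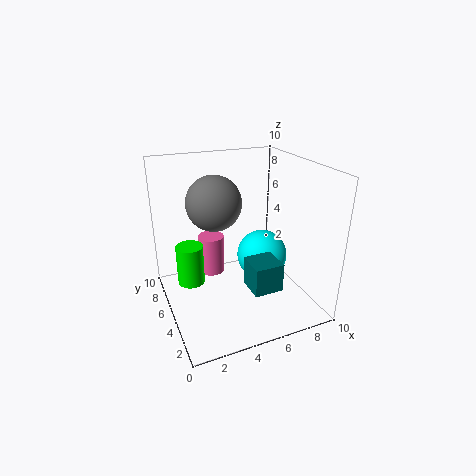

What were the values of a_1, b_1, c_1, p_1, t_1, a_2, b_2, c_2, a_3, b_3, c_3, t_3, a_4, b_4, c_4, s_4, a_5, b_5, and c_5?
a_1 = 5, b_1 = 2, c_1 = 2, p_1 = 2, t_1 = 2, a_2 = 4, b_2 = 7, c_2 = 7, a_3 = 2, b_3 = 7, c_3 = 1, t_3 = 3, a_4 = 4, b_4 = 8, c_4 = 1, s_4 = 1, a_5 = 8, b_5 = 7, c_5 = 2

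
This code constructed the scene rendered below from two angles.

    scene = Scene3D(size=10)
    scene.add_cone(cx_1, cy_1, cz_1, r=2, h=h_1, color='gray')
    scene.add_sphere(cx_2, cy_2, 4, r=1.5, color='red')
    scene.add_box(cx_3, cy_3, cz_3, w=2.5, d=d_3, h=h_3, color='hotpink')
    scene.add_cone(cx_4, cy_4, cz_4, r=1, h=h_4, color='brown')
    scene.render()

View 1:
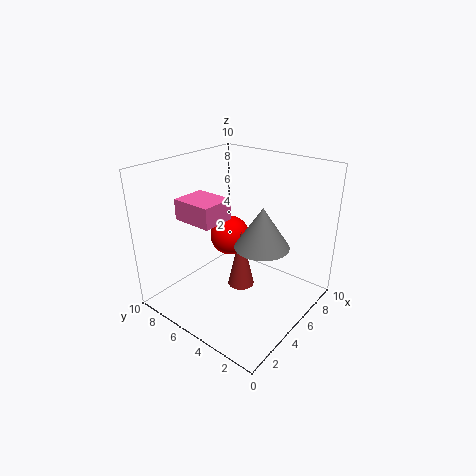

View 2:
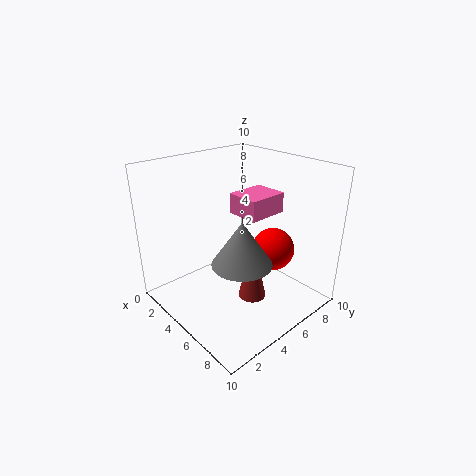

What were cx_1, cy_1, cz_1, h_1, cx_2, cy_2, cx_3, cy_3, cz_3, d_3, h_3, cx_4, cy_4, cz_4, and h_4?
cx_1 = 6.5; cy_1 = 4; cz_1 = 4; h_1 = 3; cx_2 = 6.5; cy_2 = 7; cx_3 = 3; cy_3 = 6; cz_3 = 6; d_3 = 3; h_3 = 1.5; cx_4 = 6; cy_4 = 5.5; cz_4 = 0.5; h_4 = 4.5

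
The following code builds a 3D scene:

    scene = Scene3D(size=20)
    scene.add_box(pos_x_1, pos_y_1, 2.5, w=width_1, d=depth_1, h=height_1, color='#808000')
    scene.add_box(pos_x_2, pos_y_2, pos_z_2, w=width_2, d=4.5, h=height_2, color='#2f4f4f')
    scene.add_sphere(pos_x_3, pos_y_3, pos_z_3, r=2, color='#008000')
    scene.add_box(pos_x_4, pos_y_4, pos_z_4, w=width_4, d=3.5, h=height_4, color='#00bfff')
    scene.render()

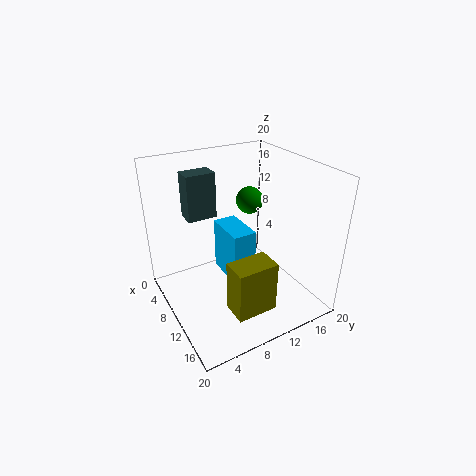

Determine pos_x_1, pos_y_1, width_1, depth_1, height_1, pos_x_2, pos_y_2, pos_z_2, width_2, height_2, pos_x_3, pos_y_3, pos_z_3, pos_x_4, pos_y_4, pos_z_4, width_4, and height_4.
pos_x_1 = 14
pos_y_1 = 6
width_1 = 3.5
depth_1 = 5.5
height_1 = 7
pos_x_2 = 0.5
pos_y_2 = 5.5
pos_z_2 = 10.5
width_2 = 3
height_2 = 7
pos_x_3 = 6.5
pos_y_3 = 14
pos_z_3 = 13.5
pos_x_4 = 3.5
pos_y_4 = 9.5
pos_z_4 = 2
width_4 = 6.5
height_4 = 8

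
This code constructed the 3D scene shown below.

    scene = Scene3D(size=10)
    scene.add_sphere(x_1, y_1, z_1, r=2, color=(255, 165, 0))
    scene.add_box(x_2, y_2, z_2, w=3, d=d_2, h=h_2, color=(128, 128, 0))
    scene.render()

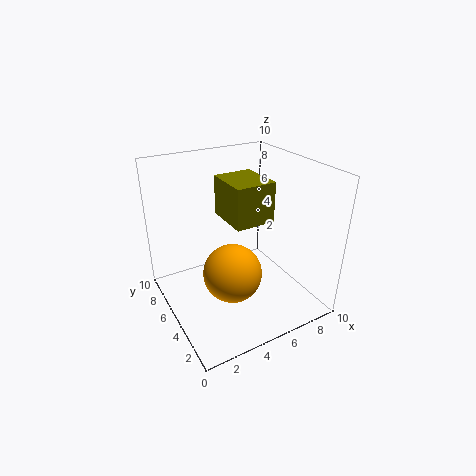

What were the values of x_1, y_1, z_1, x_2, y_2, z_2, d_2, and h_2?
x_1 = 4; y_1 = 4; z_1 = 3; x_2 = 5; y_2 = 5; z_2 = 5.5; d_2 = 3.5; h_2 = 3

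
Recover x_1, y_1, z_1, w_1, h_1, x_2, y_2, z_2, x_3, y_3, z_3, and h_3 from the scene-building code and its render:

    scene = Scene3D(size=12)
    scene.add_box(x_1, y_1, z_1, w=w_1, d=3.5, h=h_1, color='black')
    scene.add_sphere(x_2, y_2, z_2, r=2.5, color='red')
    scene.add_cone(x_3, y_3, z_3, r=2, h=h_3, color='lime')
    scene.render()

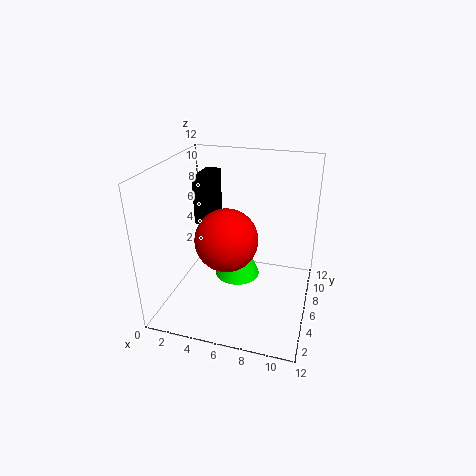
x_1 = 1, y_1 = 8.5, z_1 = 5.5, w_1 = 1.5, h_1 = 4.5, x_2 = 5.5, y_2 = 4.5, z_2 = 6.5, x_3 = 5.5, y_3 = 7.5, z_3 = 1.5, h_3 = 5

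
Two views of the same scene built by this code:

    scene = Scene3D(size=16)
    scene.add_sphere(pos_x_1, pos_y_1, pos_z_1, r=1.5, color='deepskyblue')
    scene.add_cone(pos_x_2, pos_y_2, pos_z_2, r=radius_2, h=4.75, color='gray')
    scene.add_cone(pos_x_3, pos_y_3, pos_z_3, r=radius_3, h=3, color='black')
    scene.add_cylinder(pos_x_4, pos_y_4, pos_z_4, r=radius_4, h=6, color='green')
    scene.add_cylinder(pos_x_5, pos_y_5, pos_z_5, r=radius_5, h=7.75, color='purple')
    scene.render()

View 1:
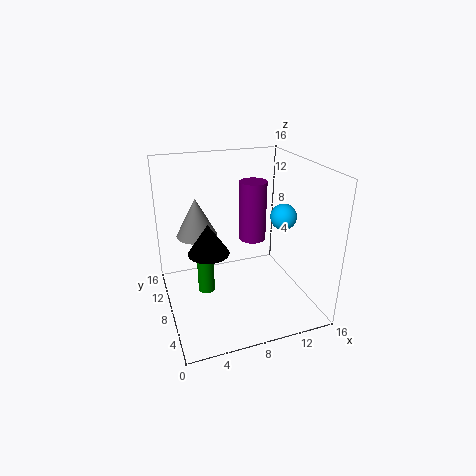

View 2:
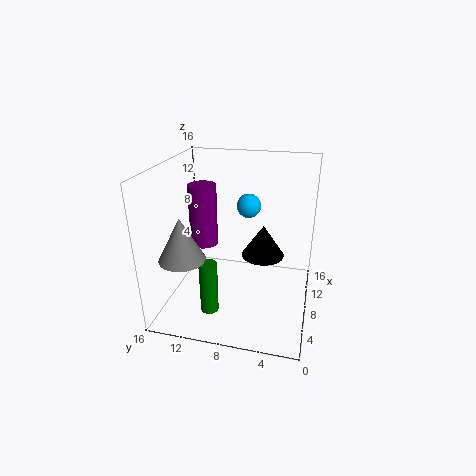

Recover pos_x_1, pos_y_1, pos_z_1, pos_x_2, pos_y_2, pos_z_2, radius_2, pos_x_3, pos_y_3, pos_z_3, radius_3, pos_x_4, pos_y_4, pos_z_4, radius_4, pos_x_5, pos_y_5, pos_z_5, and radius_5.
pos_x_1 = 13.5; pos_y_1 = 8; pos_z_1 = 9.75; pos_x_2 = 4.5; pos_y_2 = 13.25; pos_z_2 = 6.5; radius_2 = 2.5; pos_x_3 = 3.75; pos_y_3 = 4.5; pos_z_3 = 8.75; radius_3 = 2; pos_x_4 = 4.75; pos_y_4 = 10.5; pos_z_4 = 0.25; radius_4 = 1; pos_x_5 = 12; pos_y_5 = 13.5; pos_z_5 = 4.75; radius_5 = 1.75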